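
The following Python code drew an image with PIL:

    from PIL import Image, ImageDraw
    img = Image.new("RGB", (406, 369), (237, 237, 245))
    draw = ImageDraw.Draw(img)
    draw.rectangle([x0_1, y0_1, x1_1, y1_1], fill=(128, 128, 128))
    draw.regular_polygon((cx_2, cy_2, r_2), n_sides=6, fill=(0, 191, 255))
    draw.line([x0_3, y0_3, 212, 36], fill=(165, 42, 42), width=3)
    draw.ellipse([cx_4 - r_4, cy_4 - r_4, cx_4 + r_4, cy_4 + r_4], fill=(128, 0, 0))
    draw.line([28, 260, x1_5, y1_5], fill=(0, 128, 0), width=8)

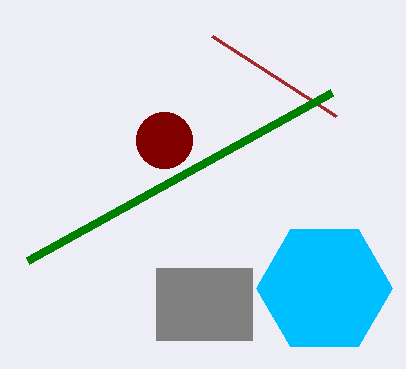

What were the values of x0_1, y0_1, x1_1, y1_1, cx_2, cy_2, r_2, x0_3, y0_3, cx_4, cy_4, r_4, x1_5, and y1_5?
x0_1 = 156
y0_1 = 268
x1_1 = 252
y1_1 = 340
cx_2 = 324
cy_2 = 288
r_2 = 68
x0_3 = 336
y0_3 = 116
cx_4 = 164
cy_4 = 140
r_4 = 28
x1_5 = 332
y1_5 = 92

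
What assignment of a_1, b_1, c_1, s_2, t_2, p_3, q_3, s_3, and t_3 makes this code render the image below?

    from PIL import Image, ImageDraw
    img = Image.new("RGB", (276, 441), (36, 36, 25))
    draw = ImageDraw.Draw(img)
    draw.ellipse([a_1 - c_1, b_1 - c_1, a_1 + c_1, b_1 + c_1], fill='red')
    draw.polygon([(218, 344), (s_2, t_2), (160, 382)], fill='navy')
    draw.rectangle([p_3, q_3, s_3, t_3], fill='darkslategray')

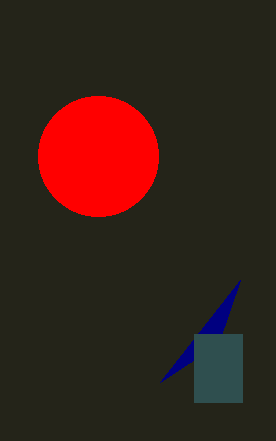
a_1 = 98, b_1 = 156, c_1 = 60, s_2 = 240, t_2 = 280, p_3 = 194, q_3 = 334, s_3 = 242, t_3 = 402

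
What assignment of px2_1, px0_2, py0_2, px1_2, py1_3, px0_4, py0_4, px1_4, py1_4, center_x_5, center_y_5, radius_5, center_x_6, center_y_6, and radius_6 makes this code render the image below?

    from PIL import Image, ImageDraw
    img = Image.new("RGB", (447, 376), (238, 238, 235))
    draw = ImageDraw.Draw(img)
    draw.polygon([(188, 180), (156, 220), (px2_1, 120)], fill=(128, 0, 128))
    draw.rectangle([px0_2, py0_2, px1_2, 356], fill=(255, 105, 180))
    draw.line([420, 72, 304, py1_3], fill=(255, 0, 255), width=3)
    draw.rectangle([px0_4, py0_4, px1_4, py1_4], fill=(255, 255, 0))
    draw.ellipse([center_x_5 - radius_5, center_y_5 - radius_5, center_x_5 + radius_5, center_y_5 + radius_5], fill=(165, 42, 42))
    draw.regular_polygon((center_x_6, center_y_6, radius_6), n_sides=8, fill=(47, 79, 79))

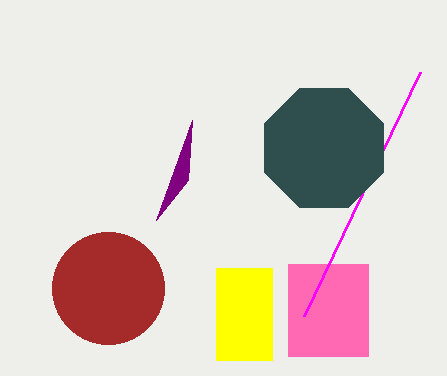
px2_1 = 192; px0_2 = 288; py0_2 = 264; px1_2 = 368; py1_3 = 316; px0_4 = 216; py0_4 = 268; px1_4 = 272; py1_4 = 360; center_x_5 = 108; center_y_5 = 288; radius_5 = 56; center_x_6 = 324; center_y_6 = 148; radius_6 = 64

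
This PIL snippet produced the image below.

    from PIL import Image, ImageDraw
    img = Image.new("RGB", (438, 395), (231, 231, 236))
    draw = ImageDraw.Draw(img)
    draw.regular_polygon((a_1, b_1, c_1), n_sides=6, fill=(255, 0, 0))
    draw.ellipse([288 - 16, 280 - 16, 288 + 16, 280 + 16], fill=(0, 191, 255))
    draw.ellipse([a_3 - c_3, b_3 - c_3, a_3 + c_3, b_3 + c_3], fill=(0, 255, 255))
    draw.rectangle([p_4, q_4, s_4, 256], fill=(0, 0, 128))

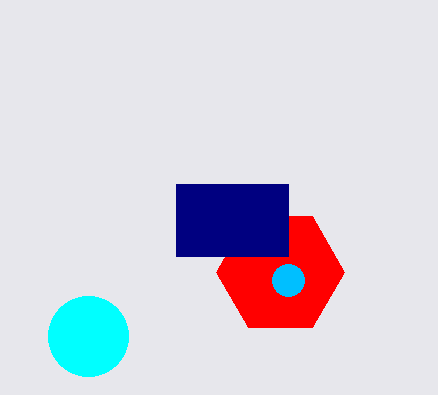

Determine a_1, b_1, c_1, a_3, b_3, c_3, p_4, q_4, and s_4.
a_1 = 280, b_1 = 272, c_1 = 64, a_3 = 88, b_3 = 336, c_3 = 40, p_4 = 176, q_4 = 184, s_4 = 288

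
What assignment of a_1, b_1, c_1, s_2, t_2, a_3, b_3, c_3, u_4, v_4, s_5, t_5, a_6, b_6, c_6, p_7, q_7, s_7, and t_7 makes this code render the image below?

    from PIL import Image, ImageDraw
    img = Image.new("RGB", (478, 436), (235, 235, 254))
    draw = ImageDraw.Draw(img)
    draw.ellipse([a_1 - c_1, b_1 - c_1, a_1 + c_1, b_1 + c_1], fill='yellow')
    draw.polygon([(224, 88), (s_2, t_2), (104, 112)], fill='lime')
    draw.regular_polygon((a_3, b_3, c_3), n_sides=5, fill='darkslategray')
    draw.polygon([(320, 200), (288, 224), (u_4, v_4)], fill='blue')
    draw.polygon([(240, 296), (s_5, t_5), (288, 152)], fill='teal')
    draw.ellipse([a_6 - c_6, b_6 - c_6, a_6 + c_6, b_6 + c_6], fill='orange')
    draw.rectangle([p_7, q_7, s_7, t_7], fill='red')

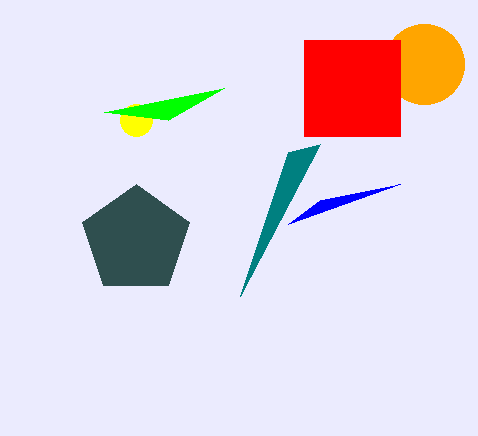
a_1 = 136
b_1 = 120
c_1 = 16
s_2 = 168
t_2 = 120
a_3 = 136
b_3 = 240
c_3 = 56
u_4 = 400
v_4 = 184
s_5 = 320
t_5 = 144
a_6 = 424
b_6 = 64
c_6 = 40
p_7 = 304
q_7 = 40
s_7 = 400
t_7 = 136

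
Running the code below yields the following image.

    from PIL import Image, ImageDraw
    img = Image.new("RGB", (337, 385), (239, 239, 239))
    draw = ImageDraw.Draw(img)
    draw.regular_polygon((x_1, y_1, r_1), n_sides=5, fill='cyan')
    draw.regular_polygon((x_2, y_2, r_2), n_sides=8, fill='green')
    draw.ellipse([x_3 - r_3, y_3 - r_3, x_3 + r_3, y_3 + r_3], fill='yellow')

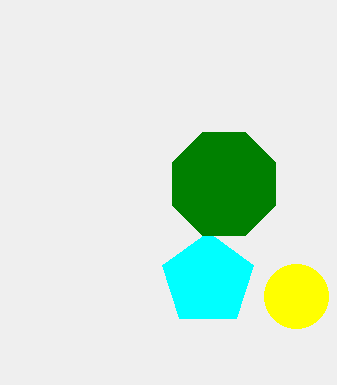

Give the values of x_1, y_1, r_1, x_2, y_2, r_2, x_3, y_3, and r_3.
x_1 = 208; y_1 = 280; r_1 = 48; x_2 = 224; y_2 = 184; r_2 = 56; x_3 = 296; y_3 = 296; r_3 = 32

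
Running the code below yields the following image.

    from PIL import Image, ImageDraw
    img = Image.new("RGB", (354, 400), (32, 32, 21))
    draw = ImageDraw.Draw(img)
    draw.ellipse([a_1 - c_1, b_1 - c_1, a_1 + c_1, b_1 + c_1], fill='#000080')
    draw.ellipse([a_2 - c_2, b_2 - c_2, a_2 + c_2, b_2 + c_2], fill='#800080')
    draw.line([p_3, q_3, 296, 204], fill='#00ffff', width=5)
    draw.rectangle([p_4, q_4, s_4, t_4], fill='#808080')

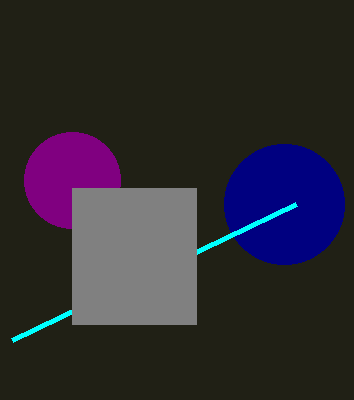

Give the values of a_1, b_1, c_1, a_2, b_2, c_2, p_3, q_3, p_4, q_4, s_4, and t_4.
a_1 = 284; b_1 = 204; c_1 = 60; a_2 = 72; b_2 = 180; c_2 = 48; p_3 = 12; q_3 = 340; p_4 = 72; q_4 = 188; s_4 = 196; t_4 = 324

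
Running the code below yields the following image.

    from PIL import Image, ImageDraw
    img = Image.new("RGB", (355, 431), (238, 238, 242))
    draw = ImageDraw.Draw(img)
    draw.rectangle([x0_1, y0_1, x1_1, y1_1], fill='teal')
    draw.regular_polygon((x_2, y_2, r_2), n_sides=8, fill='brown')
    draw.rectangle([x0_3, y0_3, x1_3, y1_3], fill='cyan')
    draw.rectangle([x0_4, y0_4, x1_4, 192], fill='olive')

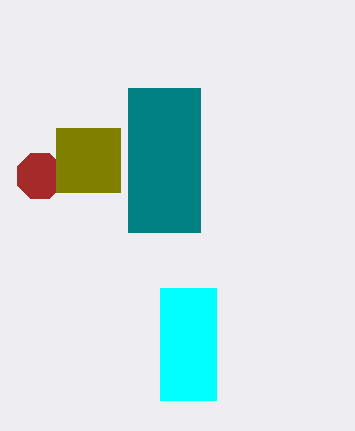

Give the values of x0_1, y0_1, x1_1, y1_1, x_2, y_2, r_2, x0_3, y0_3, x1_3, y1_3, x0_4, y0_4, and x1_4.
x0_1 = 128
y0_1 = 88
x1_1 = 200
y1_1 = 232
x_2 = 40
y_2 = 176
r_2 = 24
x0_3 = 160
y0_3 = 288
x1_3 = 216
y1_3 = 400
x0_4 = 56
y0_4 = 128
x1_4 = 120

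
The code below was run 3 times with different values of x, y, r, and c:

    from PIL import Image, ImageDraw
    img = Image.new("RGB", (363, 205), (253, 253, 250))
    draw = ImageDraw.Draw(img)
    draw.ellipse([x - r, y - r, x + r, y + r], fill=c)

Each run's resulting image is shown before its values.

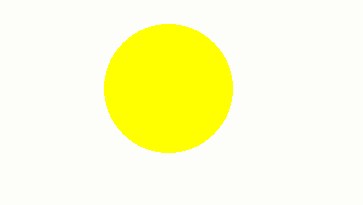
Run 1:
x = 168, y = 88, r = 64, c = 'yellow'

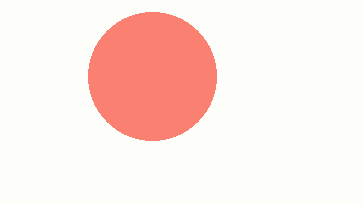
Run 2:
x = 152, y = 76, r = 64, c = 'salmon'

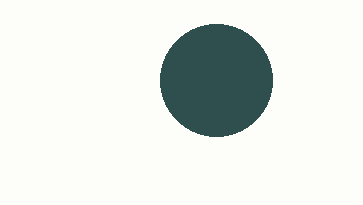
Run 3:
x = 216
y = 80
r = 56
c = 'darkslategray'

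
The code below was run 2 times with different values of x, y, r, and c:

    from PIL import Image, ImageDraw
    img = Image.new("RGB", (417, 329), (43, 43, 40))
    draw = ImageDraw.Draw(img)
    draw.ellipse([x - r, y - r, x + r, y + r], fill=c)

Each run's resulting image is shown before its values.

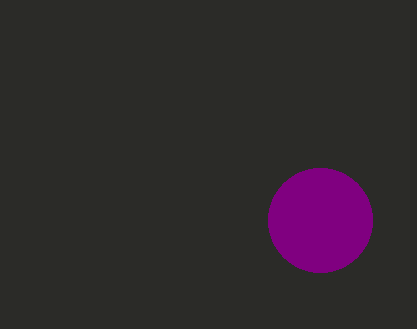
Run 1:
x = 320
y = 220
r = 52
c = 'purple'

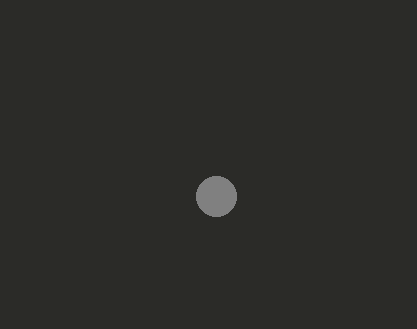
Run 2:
x = 216, y = 196, r = 20, c = 'gray'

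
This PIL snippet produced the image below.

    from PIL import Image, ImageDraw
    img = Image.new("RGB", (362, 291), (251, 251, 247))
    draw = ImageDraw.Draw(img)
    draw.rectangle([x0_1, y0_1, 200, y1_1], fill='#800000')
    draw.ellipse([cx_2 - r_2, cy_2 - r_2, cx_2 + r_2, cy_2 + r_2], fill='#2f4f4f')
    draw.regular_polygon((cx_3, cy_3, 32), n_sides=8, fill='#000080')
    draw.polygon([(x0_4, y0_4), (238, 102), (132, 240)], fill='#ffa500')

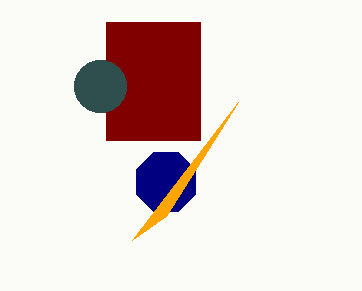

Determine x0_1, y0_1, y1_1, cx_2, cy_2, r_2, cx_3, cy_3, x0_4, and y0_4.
x0_1 = 106
y0_1 = 22
y1_1 = 140
cx_2 = 100
cy_2 = 86
r_2 = 26
cx_3 = 166
cy_3 = 182
x0_4 = 166
y0_4 = 216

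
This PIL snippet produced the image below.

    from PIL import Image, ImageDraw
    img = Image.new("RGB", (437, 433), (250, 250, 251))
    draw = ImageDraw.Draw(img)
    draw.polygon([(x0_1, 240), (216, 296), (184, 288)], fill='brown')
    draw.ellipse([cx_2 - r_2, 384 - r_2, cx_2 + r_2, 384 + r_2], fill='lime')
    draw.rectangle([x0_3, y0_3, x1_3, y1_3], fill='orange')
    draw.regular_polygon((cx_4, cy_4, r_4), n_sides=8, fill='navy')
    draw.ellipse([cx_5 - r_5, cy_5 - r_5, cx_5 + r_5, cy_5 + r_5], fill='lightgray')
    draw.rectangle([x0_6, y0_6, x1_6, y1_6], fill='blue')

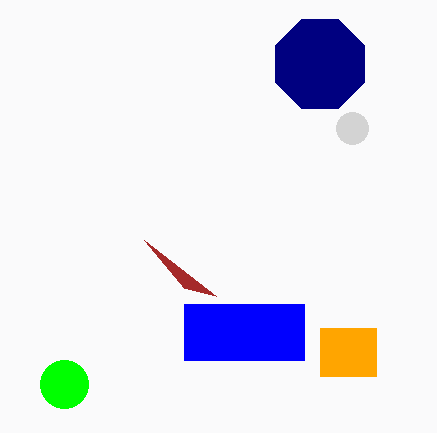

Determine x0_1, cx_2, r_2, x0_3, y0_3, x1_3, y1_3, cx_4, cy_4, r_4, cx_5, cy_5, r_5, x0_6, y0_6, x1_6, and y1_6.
x0_1 = 144; cx_2 = 64; r_2 = 24; x0_3 = 320; y0_3 = 328; x1_3 = 376; y1_3 = 376; cx_4 = 320; cy_4 = 64; r_4 = 48; cx_5 = 352; cy_5 = 128; r_5 = 16; x0_6 = 184; y0_6 = 304; x1_6 = 304; y1_6 = 360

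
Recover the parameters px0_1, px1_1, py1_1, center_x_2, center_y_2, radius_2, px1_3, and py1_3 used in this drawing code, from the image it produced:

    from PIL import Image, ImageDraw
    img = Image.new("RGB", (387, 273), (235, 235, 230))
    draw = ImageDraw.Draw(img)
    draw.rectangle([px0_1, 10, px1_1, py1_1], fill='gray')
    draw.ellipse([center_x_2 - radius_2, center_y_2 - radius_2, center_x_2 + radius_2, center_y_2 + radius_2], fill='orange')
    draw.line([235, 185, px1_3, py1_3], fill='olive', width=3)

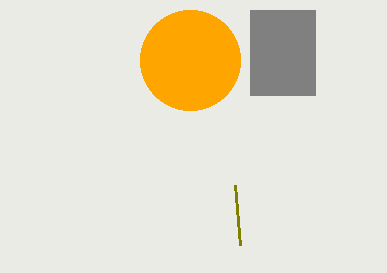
px0_1 = 250; px1_1 = 315; py1_1 = 95; center_x_2 = 190; center_y_2 = 60; radius_2 = 50; px1_3 = 240; py1_3 = 245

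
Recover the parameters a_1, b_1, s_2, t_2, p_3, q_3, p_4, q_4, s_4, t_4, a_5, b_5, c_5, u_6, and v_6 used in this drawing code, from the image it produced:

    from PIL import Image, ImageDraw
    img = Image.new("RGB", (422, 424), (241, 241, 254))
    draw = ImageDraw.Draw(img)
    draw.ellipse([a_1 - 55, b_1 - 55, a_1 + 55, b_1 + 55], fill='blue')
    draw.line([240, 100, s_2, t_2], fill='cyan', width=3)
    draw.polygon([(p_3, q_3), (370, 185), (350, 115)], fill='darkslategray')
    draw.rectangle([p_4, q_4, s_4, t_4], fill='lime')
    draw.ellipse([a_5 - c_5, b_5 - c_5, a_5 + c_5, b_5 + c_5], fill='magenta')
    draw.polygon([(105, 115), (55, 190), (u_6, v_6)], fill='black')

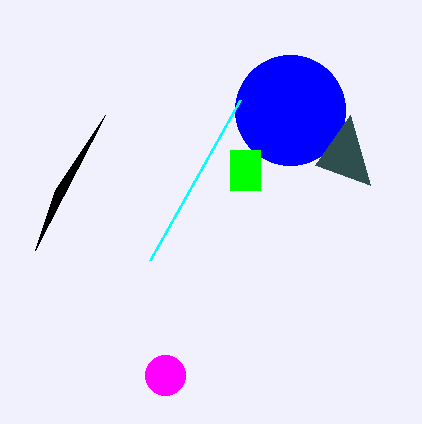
a_1 = 290, b_1 = 110, s_2 = 150, t_2 = 260, p_3 = 315, q_3 = 165, p_4 = 230, q_4 = 150, s_4 = 260, t_4 = 190, a_5 = 165, b_5 = 375, c_5 = 20, u_6 = 35, v_6 = 250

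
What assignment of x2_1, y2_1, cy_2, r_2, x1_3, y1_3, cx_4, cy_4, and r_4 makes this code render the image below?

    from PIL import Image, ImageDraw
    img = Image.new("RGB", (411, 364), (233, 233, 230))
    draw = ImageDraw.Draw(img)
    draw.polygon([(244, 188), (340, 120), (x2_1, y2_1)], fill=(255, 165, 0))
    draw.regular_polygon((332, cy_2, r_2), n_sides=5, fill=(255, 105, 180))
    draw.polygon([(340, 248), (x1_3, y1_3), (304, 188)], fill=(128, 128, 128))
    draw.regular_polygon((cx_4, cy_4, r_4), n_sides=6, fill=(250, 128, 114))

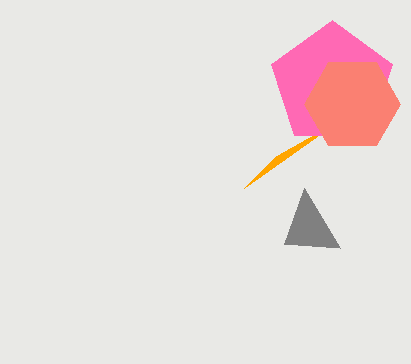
x2_1 = 276
y2_1 = 156
cy_2 = 84
r_2 = 64
x1_3 = 284
y1_3 = 244
cx_4 = 352
cy_4 = 104
r_4 = 48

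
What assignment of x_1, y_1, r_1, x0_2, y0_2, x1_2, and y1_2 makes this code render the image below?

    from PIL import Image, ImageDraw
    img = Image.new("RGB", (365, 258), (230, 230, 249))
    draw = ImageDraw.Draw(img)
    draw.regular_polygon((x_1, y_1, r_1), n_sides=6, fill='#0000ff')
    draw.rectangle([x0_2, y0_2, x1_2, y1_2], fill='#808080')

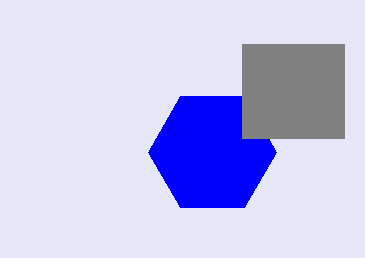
x_1 = 212, y_1 = 152, r_1 = 64, x0_2 = 242, y0_2 = 44, x1_2 = 344, y1_2 = 138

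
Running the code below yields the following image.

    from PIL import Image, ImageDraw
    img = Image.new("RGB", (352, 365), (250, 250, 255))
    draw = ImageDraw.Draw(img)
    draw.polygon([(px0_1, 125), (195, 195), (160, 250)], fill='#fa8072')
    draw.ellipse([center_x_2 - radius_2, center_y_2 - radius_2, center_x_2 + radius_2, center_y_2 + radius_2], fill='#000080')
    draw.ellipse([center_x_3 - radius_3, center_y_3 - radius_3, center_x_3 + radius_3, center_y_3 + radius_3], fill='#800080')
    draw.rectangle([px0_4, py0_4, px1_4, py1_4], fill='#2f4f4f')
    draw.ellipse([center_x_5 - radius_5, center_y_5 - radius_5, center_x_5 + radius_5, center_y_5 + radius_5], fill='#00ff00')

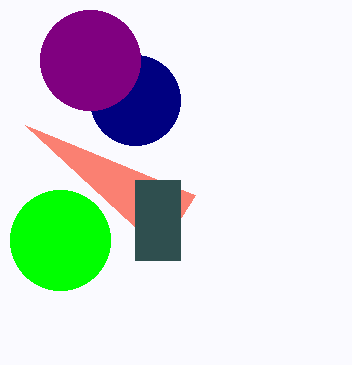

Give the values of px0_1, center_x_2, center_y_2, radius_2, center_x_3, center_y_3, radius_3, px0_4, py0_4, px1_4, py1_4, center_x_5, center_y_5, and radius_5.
px0_1 = 25, center_x_2 = 135, center_y_2 = 100, radius_2 = 45, center_x_3 = 90, center_y_3 = 60, radius_3 = 50, px0_4 = 135, py0_4 = 180, px1_4 = 180, py1_4 = 260, center_x_5 = 60, center_y_5 = 240, radius_5 = 50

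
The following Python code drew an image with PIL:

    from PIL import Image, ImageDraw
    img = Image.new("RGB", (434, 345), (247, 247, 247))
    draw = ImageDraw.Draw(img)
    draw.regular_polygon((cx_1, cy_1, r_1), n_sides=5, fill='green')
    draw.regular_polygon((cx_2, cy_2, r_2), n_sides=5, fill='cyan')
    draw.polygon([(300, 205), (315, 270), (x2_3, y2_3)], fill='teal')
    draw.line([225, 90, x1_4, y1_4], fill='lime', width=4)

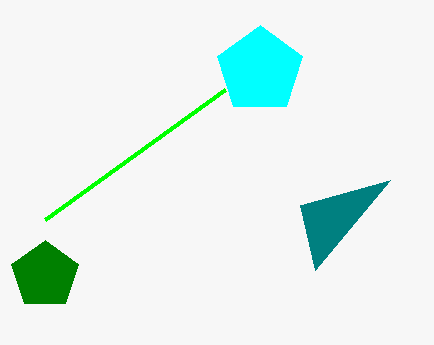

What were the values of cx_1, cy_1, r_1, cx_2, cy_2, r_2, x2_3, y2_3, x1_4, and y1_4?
cx_1 = 45; cy_1 = 275; r_1 = 35; cx_2 = 260; cy_2 = 70; r_2 = 45; x2_3 = 390; y2_3 = 180; x1_4 = 45; y1_4 = 220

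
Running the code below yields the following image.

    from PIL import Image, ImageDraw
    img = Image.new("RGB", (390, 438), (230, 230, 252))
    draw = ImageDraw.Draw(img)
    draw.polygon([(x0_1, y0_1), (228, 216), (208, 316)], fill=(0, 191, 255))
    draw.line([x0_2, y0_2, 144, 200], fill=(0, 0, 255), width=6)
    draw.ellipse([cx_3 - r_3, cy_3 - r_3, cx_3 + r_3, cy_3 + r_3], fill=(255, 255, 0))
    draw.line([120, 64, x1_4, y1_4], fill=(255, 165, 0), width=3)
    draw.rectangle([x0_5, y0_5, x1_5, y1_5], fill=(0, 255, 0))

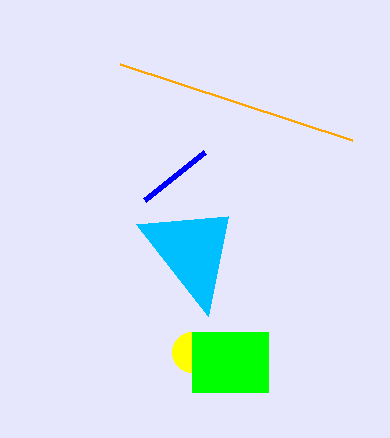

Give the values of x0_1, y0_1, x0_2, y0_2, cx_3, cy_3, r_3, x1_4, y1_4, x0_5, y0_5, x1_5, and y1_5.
x0_1 = 136, y0_1 = 224, x0_2 = 204, y0_2 = 152, cx_3 = 192, cy_3 = 352, r_3 = 20, x1_4 = 352, y1_4 = 140, x0_5 = 192, y0_5 = 332, x1_5 = 268, y1_5 = 392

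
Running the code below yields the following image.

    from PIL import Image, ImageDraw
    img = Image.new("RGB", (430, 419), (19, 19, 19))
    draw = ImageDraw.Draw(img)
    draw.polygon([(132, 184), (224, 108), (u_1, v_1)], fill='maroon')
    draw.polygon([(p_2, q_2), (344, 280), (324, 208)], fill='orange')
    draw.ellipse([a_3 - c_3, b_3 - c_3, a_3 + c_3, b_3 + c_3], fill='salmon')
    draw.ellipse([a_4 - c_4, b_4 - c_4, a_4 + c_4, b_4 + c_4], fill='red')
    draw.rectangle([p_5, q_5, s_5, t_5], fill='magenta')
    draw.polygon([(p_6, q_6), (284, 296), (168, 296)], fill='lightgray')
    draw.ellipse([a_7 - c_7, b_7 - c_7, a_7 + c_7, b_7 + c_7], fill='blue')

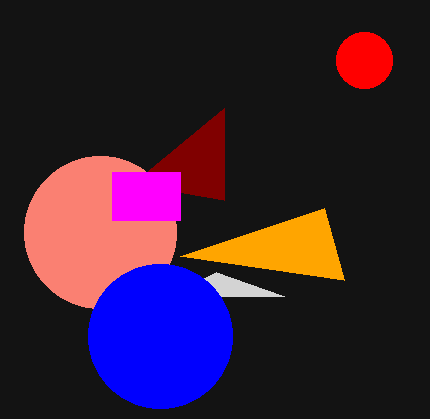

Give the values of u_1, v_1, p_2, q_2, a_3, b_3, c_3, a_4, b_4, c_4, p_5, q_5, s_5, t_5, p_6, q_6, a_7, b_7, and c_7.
u_1 = 224; v_1 = 200; p_2 = 180; q_2 = 256; a_3 = 100; b_3 = 232; c_3 = 76; a_4 = 364; b_4 = 60; c_4 = 28; p_5 = 112; q_5 = 172; s_5 = 180; t_5 = 220; p_6 = 216; q_6 = 272; a_7 = 160; b_7 = 336; c_7 = 72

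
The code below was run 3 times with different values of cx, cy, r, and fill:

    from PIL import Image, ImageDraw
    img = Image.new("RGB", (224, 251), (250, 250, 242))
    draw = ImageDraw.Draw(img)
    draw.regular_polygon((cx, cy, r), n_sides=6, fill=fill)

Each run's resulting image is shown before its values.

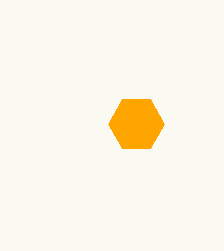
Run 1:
cx = 136
cy = 124
r = 28
fill = 'orange'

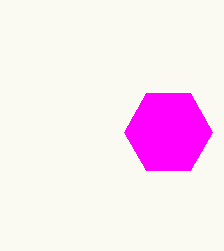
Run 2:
cx = 168; cy = 132; r = 44; fill = 'magenta'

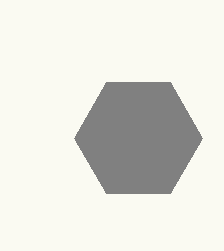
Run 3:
cx = 138; cy = 138; r = 64; fill = 'gray'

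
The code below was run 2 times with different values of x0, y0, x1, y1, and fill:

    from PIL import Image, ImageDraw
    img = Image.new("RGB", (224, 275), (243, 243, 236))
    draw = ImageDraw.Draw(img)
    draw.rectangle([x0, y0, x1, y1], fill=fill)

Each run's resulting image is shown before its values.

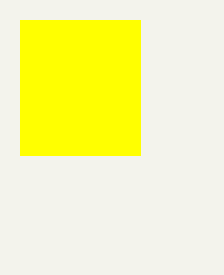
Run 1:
x0 = 20, y0 = 20, x1 = 140, y1 = 155, fill = 'yellow'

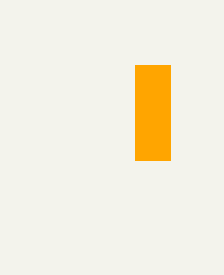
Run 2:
x0 = 135; y0 = 65; x1 = 170; y1 = 160; fill = 'orange'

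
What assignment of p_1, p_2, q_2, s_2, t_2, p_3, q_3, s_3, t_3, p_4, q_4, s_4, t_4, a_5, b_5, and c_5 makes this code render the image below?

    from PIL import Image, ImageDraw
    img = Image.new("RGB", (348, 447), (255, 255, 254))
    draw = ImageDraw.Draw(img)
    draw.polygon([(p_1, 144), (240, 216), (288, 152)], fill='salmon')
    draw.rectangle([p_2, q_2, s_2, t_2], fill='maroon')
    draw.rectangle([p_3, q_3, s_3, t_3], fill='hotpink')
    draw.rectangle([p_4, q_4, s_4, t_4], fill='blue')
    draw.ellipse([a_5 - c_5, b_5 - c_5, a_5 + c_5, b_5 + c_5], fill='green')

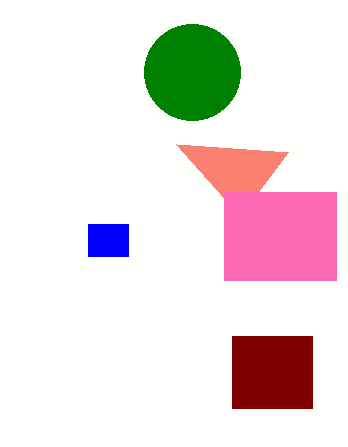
p_1 = 176
p_2 = 232
q_2 = 336
s_2 = 312
t_2 = 408
p_3 = 224
q_3 = 192
s_3 = 336
t_3 = 280
p_4 = 88
q_4 = 224
s_4 = 128
t_4 = 256
a_5 = 192
b_5 = 72
c_5 = 48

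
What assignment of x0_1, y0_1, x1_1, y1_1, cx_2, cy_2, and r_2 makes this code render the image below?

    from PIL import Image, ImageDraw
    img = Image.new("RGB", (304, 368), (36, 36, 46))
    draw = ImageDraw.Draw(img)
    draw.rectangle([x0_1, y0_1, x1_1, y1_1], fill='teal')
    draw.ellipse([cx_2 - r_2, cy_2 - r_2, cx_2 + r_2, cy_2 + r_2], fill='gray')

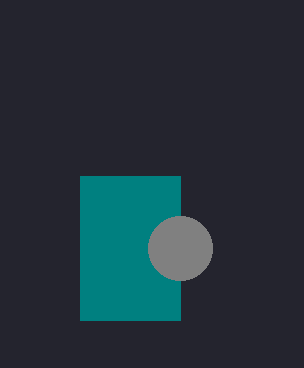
x0_1 = 80
y0_1 = 176
x1_1 = 180
y1_1 = 320
cx_2 = 180
cy_2 = 248
r_2 = 32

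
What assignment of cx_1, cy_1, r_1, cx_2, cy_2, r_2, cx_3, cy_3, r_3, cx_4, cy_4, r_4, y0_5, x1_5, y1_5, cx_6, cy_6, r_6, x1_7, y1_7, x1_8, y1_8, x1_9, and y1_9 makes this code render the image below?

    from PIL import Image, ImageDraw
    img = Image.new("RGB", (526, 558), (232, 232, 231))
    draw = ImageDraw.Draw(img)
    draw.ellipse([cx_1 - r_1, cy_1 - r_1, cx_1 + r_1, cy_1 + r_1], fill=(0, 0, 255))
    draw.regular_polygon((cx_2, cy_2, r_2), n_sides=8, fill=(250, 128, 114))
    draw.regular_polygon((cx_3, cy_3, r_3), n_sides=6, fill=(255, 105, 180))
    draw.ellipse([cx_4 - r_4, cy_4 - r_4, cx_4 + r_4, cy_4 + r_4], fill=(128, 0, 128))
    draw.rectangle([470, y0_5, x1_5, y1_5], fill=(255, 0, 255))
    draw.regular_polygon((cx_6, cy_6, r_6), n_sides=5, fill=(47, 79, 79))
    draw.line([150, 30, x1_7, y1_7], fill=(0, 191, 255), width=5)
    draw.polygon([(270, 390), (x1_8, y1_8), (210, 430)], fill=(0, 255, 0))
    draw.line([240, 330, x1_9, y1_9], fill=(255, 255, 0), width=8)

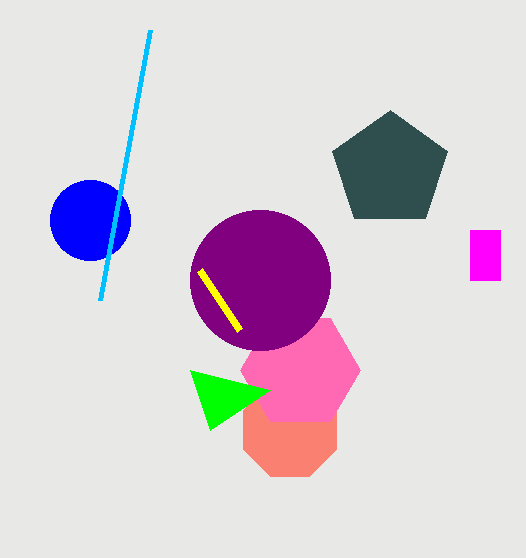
cx_1 = 90, cy_1 = 220, r_1 = 40, cx_2 = 290, cy_2 = 430, r_2 = 50, cx_3 = 300, cy_3 = 370, r_3 = 60, cx_4 = 260, cy_4 = 280, r_4 = 70, y0_5 = 230, x1_5 = 500, y1_5 = 280, cx_6 = 390, cy_6 = 170, r_6 = 60, x1_7 = 100, y1_7 = 300, x1_8 = 190, y1_8 = 370, x1_9 = 200, y1_9 = 270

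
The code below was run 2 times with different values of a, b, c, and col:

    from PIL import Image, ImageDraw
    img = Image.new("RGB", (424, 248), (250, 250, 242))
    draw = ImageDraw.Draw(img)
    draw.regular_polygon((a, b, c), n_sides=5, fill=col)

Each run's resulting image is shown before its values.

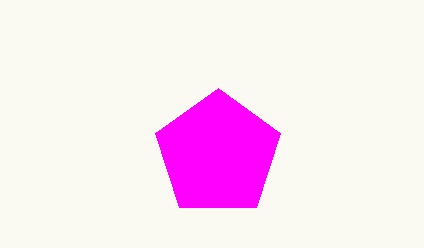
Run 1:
a = 218, b = 154, c = 66, col = 'magenta'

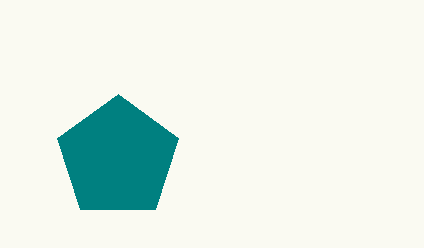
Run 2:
a = 118; b = 158; c = 64; col = 'teal'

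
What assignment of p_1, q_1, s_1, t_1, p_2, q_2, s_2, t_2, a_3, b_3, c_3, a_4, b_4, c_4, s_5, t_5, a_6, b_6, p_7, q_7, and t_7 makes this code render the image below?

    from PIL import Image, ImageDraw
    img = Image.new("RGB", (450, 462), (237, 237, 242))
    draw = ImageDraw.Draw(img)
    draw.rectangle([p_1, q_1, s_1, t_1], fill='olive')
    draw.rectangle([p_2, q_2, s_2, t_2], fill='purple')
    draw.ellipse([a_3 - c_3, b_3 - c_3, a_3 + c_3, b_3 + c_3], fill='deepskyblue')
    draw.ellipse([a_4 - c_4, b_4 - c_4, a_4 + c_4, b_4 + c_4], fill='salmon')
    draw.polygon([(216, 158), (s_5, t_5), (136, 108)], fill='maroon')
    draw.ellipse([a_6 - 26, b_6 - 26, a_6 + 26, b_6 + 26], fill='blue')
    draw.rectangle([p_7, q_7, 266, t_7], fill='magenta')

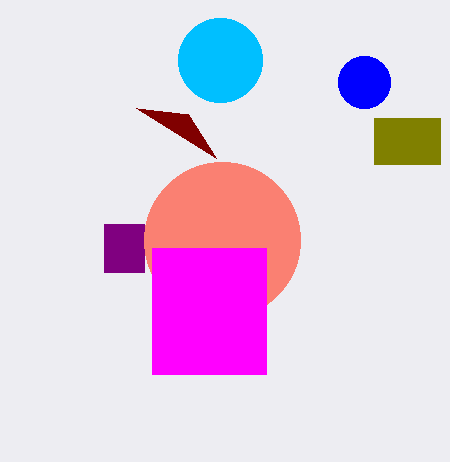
p_1 = 374; q_1 = 118; s_1 = 440; t_1 = 164; p_2 = 104; q_2 = 224; s_2 = 144; t_2 = 272; a_3 = 220; b_3 = 60; c_3 = 42; a_4 = 222; b_4 = 240; c_4 = 78; s_5 = 188; t_5 = 114; a_6 = 364; b_6 = 82; p_7 = 152; q_7 = 248; t_7 = 374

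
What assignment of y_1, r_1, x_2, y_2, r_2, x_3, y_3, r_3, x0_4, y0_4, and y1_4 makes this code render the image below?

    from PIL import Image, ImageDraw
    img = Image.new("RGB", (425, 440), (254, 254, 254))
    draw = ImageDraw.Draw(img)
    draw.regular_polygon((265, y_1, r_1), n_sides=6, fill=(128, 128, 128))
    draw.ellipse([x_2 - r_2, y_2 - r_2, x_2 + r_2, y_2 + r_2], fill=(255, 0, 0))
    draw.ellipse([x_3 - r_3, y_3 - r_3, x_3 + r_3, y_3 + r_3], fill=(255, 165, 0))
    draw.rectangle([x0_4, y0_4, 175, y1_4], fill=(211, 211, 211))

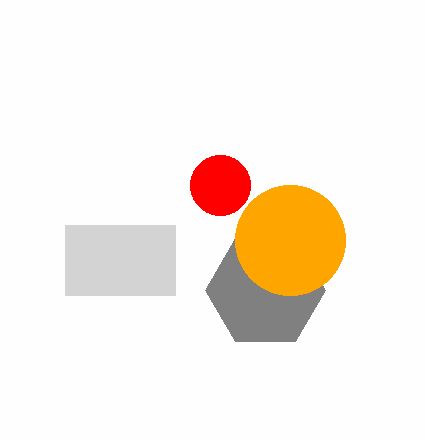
y_1 = 290
r_1 = 60
x_2 = 220
y_2 = 185
r_2 = 30
x_3 = 290
y_3 = 240
r_3 = 55
x0_4 = 65
y0_4 = 225
y1_4 = 295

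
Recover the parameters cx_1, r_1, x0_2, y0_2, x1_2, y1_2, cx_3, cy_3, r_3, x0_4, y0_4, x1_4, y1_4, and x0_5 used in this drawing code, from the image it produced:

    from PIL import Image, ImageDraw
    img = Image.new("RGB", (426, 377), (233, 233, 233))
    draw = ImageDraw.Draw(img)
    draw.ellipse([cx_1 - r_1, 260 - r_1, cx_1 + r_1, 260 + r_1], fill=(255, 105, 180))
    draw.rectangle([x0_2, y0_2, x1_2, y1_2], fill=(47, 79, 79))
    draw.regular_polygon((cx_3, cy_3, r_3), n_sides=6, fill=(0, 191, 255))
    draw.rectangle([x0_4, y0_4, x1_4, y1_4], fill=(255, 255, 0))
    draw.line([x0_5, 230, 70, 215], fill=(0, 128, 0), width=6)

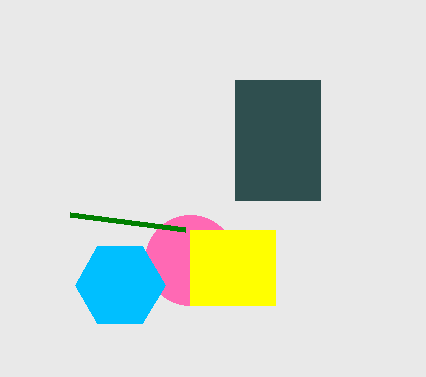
cx_1 = 190; r_1 = 45; x0_2 = 235; y0_2 = 80; x1_2 = 320; y1_2 = 200; cx_3 = 120; cy_3 = 285; r_3 = 45; x0_4 = 190; y0_4 = 230; x1_4 = 275; y1_4 = 305; x0_5 = 185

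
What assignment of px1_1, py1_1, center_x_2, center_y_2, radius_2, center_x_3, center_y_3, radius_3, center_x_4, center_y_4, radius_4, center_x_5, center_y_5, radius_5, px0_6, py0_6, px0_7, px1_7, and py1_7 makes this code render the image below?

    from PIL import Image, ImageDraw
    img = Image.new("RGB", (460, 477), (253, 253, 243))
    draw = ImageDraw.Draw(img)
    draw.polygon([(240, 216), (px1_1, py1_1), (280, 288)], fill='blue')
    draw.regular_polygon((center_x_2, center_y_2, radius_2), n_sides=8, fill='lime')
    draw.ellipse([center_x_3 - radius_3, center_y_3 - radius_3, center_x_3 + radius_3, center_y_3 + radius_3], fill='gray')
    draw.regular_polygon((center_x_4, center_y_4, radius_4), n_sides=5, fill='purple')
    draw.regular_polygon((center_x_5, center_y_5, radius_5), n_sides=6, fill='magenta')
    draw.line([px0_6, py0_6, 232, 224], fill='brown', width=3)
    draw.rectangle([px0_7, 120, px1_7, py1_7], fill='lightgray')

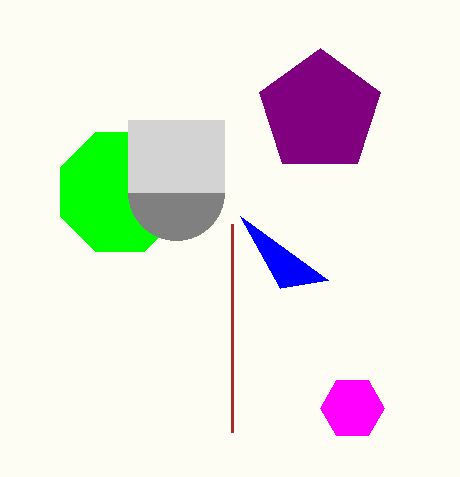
px1_1 = 328; py1_1 = 280; center_x_2 = 120; center_y_2 = 192; radius_2 = 64; center_x_3 = 176; center_y_3 = 192; radius_3 = 48; center_x_4 = 320; center_y_4 = 112; radius_4 = 64; center_x_5 = 352; center_y_5 = 408; radius_5 = 32; px0_6 = 232; py0_6 = 432; px0_7 = 128; px1_7 = 224; py1_7 = 192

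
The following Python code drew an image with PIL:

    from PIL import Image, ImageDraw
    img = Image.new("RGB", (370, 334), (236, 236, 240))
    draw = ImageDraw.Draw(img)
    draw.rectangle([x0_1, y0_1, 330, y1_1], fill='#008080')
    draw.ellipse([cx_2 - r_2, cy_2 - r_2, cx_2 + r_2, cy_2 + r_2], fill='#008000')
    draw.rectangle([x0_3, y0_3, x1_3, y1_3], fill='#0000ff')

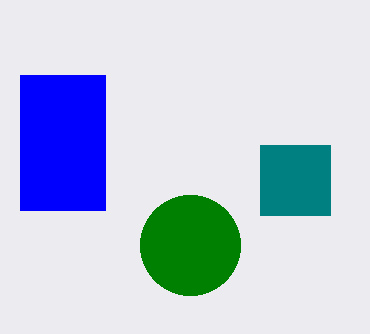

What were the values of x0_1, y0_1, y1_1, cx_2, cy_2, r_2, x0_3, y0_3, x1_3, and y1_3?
x0_1 = 260
y0_1 = 145
y1_1 = 215
cx_2 = 190
cy_2 = 245
r_2 = 50
x0_3 = 20
y0_3 = 75
x1_3 = 105
y1_3 = 210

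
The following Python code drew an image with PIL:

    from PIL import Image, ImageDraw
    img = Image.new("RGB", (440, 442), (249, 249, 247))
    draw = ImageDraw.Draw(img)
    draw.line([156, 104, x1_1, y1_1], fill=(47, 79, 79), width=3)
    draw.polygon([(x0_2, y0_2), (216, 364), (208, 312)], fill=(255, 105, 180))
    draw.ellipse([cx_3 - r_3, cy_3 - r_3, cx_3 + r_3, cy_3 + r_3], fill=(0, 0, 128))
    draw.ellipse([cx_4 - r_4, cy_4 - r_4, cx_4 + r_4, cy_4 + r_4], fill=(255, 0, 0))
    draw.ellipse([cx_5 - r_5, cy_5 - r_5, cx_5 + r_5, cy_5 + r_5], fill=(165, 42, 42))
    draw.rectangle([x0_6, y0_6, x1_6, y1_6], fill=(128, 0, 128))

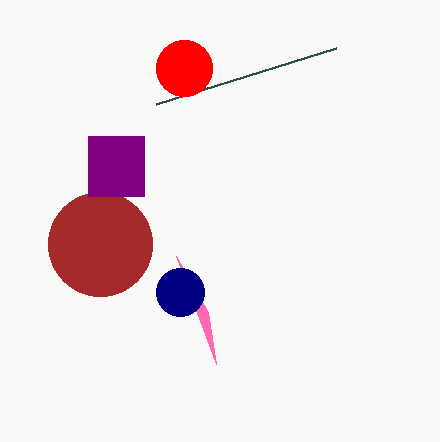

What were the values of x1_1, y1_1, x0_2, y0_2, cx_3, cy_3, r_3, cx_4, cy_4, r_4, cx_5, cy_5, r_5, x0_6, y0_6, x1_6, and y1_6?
x1_1 = 336
y1_1 = 48
x0_2 = 176
y0_2 = 256
cx_3 = 180
cy_3 = 292
r_3 = 24
cx_4 = 184
cy_4 = 68
r_4 = 28
cx_5 = 100
cy_5 = 244
r_5 = 52
x0_6 = 88
y0_6 = 136
x1_6 = 144
y1_6 = 196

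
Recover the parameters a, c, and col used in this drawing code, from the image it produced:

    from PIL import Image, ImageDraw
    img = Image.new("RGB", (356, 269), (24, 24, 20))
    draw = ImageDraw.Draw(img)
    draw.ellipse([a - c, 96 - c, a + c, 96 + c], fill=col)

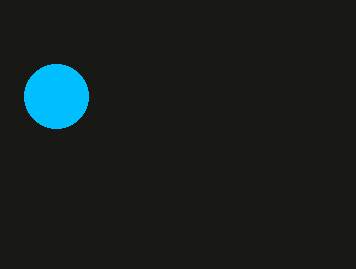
a = 56, c = 32, col = 'deepskyblue'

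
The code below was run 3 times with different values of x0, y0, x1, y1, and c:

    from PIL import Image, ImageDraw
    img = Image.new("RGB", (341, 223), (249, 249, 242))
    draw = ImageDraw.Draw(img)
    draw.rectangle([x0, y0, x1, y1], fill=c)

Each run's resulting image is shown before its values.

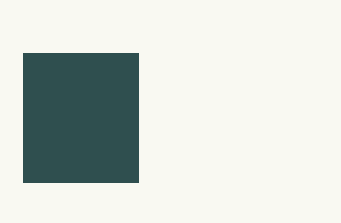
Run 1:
x0 = 23
y0 = 53
x1 = 138
y1 = 182
c = 'darkslategray'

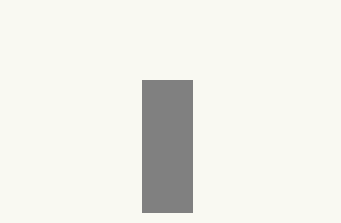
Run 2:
x0 = 142; y0 = 80; x1 = 192; y1 = 212; c = 'gray'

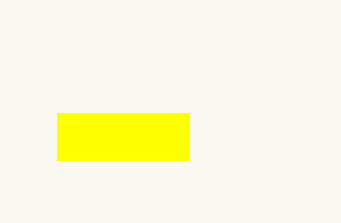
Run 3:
x0 = 57; y0 = 113; x1 = 189; y1 = 160; c = 'yellow'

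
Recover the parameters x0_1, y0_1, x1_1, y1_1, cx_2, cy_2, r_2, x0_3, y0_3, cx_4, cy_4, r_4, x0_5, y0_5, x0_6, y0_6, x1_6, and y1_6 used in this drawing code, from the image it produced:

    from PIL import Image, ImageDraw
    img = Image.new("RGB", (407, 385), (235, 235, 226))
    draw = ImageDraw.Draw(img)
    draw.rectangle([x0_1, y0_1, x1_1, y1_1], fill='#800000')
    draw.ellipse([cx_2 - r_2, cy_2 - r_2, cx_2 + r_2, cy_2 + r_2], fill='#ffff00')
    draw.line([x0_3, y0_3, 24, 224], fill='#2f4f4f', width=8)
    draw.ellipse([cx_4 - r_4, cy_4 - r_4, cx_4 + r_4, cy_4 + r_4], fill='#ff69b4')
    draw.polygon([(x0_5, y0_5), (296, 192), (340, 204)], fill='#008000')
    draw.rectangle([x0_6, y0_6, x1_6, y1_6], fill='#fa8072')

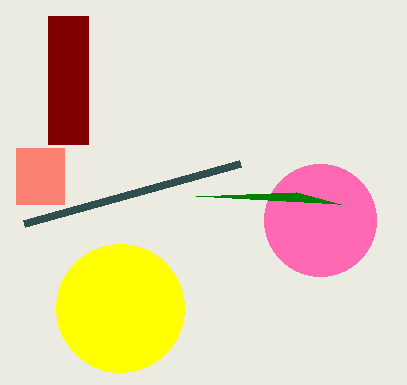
x0_1 = 48; y0_1 = 16; x1_1 = 88; y1_1 = 144; cx_2 = 120; cy_2 = 308; r_2 = 64; x0_3 = 240; y0_3 = 164; cx_4 = 320; cy_4 = 220; r_4 = 56; x0_5 = 196; y0_5 = 196; x0_6 = 16; y0_6 = 148; x1_6 = 64; y1_6 = 204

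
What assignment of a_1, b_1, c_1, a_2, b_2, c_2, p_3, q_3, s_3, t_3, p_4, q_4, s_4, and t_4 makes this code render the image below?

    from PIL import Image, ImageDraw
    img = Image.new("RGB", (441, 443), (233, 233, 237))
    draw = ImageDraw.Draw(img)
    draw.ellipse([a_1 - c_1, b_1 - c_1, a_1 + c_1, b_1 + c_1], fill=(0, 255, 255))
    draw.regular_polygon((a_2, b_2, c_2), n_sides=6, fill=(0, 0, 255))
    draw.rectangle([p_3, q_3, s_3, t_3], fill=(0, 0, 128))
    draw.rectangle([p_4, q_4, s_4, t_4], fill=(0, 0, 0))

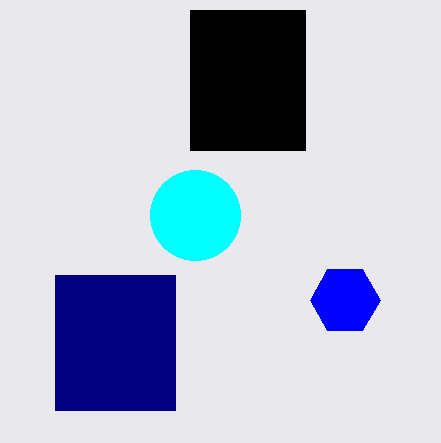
a_1 = 195
b_1 = 215
c_1 = 45
a_2 = 345
b_2 = 300
c_2 = 35
p_3 = 55
q_3 = 275
s_3 = 175
t_3 = 410
p_4 = 190
q_4 = 10
s_4 = 305
t_4 = 150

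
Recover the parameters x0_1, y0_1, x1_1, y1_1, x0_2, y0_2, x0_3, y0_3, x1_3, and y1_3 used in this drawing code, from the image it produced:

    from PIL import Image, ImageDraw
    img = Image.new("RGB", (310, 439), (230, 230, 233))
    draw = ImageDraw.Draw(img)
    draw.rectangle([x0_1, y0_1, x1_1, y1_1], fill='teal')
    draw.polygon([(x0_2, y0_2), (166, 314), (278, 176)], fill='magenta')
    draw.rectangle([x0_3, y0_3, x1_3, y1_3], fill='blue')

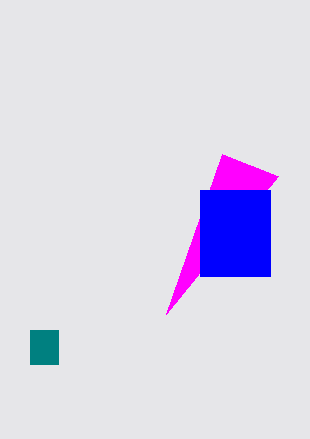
x0_1 = 30; y0_1 = 330; x1_1 = 58; y1_1 = 364; x0_2 = 222; y0_2 = 154; x0_3 = 200; y0_3 = 190; x1_3 = 270; y1_3 = 276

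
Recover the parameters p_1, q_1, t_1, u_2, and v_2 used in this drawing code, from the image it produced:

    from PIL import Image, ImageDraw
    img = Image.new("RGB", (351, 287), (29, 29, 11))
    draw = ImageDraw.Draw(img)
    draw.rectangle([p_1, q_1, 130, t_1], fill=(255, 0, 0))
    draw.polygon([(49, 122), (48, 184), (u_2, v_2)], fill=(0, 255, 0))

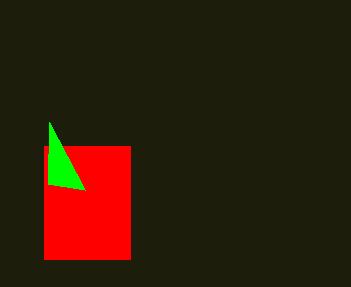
p_1 = 44
q_1 = 146
t_1 = 259
u_2 = 85
v_2 = 190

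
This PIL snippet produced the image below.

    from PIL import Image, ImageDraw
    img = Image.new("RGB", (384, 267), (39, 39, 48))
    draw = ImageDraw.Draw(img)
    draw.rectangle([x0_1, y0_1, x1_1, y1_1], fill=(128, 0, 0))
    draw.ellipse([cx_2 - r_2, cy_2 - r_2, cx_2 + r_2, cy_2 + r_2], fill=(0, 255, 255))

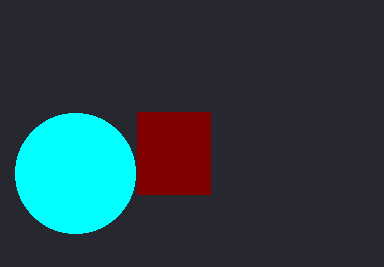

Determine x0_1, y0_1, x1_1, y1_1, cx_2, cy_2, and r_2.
x0_1 = 137, y0_1 = 112, x1_1 = 210, y1_1 = 194, cx_2 = 75, cy_2 = 173, r_2 = 60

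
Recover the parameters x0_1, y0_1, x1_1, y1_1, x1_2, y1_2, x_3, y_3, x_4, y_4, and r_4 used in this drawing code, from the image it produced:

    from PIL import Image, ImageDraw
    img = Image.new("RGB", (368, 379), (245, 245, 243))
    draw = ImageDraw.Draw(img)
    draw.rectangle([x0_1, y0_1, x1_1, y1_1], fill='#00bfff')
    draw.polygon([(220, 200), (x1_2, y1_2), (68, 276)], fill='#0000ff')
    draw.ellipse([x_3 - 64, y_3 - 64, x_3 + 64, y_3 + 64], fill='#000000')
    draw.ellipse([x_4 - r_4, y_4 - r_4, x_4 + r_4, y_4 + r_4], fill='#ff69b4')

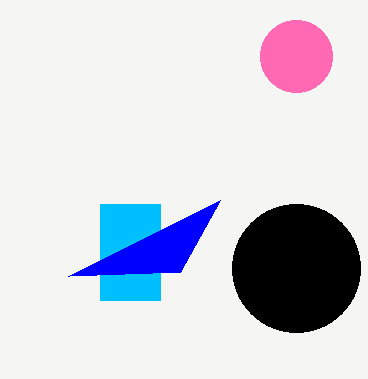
x0_1 = 100; y0_1 = 204; x1_1 = 160; y1_1 = 300; x1_2 = 180; y1_2 = 272; x_3 = 296; y_3 = 268; x_4 = 296; y_4 = 56; r_4 = 36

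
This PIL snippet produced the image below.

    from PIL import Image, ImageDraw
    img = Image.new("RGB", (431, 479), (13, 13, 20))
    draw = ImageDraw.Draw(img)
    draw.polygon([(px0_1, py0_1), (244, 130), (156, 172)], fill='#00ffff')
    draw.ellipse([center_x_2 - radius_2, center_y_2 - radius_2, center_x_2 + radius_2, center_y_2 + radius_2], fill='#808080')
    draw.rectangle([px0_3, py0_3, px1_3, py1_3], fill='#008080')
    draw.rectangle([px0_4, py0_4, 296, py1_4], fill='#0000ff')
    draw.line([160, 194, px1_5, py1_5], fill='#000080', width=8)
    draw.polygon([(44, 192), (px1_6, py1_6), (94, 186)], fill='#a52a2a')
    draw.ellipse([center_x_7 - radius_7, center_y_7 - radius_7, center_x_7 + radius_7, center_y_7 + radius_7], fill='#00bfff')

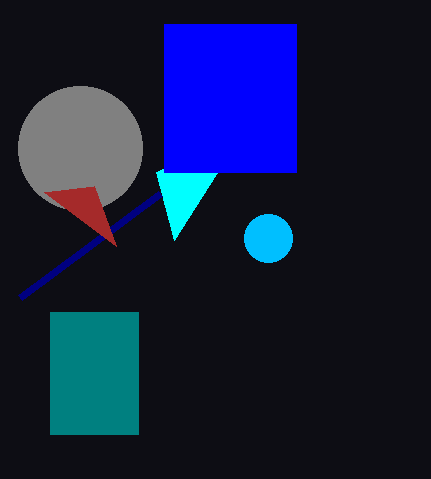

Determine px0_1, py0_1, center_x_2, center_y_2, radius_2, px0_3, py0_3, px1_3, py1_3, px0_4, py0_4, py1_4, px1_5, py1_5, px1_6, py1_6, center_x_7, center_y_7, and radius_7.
px0_1 = 174
py0_1 = 240
center_x_2 = 80
center_y_2 = 148
radius_2 = 62
px0_3 = 50
py0_3 = 312
px1_3 = 138
py1_3 = 434
px0_4 = 164
py0_4 = 24
py1_4 = 172
px1_5 = 20
py1_5 = 298
px1_6 = 116
py1_6 = 246
center_x_7 = 268
center_y_7 = 238
radius_7 = 24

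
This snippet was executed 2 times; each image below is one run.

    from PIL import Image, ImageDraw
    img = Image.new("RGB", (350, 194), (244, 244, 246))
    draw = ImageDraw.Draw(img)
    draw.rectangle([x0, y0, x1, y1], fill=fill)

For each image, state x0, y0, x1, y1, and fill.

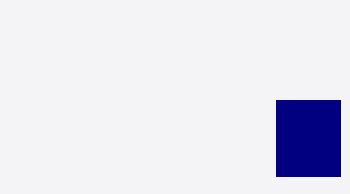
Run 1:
x0 = 276, y0 = 100, x1 = 340, y1 = 176, fill = 'navy'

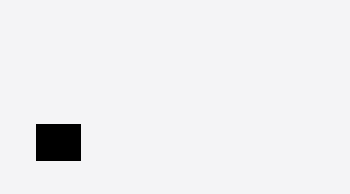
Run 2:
x0 = 36, y0 = 124, x1 = 80, y1 = 160, fill = 'black'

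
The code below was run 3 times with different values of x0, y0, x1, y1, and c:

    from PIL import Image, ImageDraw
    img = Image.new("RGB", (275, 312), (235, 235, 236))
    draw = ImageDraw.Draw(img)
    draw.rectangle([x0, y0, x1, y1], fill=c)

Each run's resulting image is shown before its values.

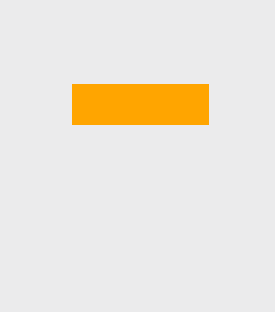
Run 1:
x0 = 72; y0 = 84; x1 = 208; y1 = 124; c = 'orange'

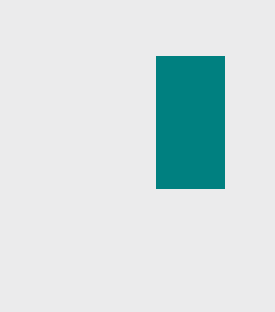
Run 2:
x0 = 156, y0 = 56, x1 = 224, y1 = 188, c = 'teal'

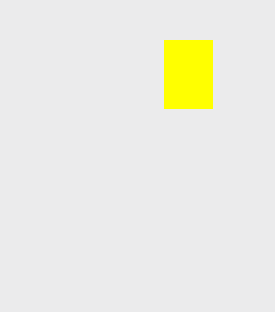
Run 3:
x0 = 164, y0 = 40, x1 = 212, y1 = 108, c = 'yellow'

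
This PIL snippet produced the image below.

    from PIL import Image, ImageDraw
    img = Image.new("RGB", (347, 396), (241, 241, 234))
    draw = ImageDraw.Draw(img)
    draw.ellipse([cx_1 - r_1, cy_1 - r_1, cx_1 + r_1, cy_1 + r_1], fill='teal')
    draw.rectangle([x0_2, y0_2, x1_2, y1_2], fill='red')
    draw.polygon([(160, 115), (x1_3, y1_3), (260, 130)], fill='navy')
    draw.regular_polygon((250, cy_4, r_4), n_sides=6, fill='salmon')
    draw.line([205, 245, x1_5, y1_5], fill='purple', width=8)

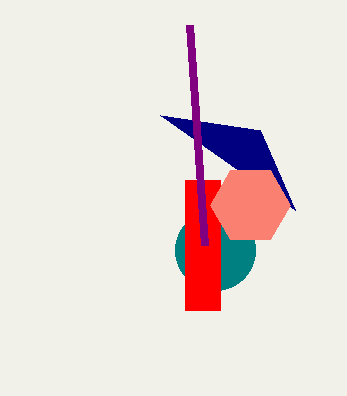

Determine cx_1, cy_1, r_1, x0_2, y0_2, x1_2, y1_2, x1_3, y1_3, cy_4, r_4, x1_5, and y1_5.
cx_1 = 215, cy_1 = 250, r_1 = 40, x0_2 = 185, y0_2 = 180, x1_2 = 220, y1_2 = 310, x1_3 = 295, y1_3 = 210, cy_4 = 205, r_4 = 40, x1_5 = 190, y1_5 = 25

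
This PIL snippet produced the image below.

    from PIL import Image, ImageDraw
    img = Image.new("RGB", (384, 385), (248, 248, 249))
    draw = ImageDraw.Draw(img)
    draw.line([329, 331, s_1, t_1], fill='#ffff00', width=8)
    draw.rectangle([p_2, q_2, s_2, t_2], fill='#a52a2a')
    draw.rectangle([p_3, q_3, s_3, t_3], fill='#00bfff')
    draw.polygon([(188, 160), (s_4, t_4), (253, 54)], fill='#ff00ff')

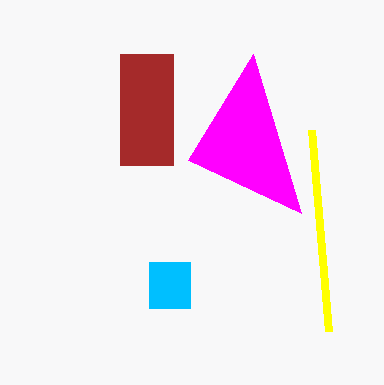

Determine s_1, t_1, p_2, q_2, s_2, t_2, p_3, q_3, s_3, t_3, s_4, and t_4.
s_1 = 312
t_1 = 130
p_2 = 120
q_2 = 54
s_2 = 173
t_2 = 165
p_3 = 149
q_3 = 262
s_3 = 190
t_3 = 308
s_4 = 301
t_4 = 213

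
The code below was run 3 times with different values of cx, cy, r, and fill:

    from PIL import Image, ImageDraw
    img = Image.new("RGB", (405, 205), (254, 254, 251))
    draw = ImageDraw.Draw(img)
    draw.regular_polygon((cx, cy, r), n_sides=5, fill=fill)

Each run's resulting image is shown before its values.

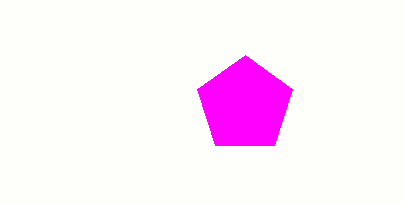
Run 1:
cx = 245, cy = 105, r = 50, fill = 'magenta'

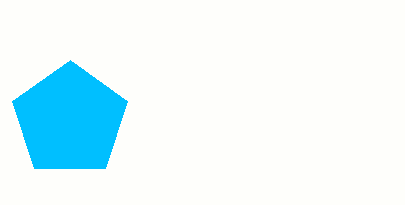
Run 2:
cx = 70
cy = 120
r = 60
fill = 'deepskyblue'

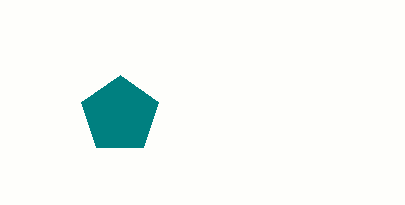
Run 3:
cx = 120, cy = 115, r = 40, fill = 'teal'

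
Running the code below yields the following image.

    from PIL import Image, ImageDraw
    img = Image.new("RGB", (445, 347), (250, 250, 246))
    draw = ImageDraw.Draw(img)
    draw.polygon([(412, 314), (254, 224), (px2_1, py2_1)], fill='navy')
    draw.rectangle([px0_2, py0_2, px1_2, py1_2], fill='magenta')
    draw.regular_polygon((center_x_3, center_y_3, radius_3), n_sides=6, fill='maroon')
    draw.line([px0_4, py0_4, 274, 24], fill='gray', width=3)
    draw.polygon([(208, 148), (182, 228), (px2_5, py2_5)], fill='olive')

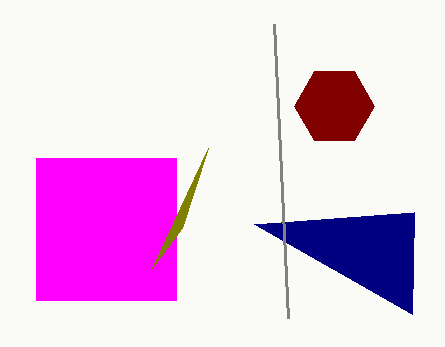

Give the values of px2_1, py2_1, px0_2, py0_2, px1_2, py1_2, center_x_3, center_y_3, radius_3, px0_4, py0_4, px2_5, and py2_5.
px2_1 = 414, py2_1 = 212, px0_2 = 36, py0_2 = 158, px1_2 = 176, py1_2 = 300, center_x_3 = 334, center_y_3 = 106, radius_3 = 40, px0_4 = 288, py0_4 = 318, px2_5 = 152, py2_5 = 268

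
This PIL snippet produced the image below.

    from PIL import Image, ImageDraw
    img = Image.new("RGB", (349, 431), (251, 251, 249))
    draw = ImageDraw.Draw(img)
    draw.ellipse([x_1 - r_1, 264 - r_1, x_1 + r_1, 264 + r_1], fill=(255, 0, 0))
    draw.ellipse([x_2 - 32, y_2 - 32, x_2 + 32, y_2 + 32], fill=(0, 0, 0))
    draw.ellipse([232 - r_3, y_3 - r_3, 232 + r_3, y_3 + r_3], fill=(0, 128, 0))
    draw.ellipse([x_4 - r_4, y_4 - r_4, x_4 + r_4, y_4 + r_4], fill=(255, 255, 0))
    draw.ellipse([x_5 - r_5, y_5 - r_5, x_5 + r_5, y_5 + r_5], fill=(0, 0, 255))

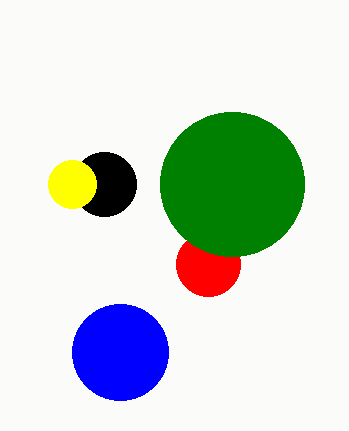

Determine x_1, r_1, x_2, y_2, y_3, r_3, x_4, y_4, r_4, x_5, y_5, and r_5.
x_1 = 208, r_1 = 32, x_2 = 104, y_2 = 184, y_3 = 184, r_3 = 72, x_4 = 72, y_4 = 184, r_4 = 24, x_5 = 120, y_5 = 352, r_5 = 48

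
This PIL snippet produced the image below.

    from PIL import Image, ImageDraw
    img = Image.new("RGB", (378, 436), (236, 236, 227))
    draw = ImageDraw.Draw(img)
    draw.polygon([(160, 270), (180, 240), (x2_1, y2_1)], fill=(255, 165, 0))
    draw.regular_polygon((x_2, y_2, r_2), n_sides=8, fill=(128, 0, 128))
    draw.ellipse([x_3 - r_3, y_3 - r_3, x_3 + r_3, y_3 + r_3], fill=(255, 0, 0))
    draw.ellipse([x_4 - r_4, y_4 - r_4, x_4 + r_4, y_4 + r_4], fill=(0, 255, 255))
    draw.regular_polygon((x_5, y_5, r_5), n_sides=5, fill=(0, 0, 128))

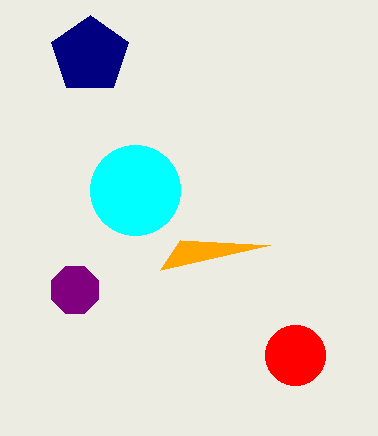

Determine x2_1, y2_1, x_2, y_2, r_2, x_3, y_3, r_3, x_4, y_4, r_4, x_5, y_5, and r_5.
x2_1 = 270; y2_1 = 245; x_2 = 75; y_2 = 290; r_2 = 25; x_3 = 295; y_3 = 355; r_3 = 30; x_4 = 135; y_4 = 190; r_4 = 45; x_5 = 90; y_5 = 55; r_5 = 40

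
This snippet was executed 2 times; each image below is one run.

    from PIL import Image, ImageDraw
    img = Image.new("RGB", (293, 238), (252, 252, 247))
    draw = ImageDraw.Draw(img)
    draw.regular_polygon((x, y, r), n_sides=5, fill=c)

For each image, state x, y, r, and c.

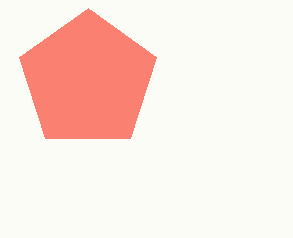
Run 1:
x = 88, y = 80, r = 72, c = 'salmon'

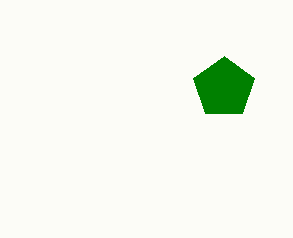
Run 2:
x = 224; y = 88; r = 32; c = 'green'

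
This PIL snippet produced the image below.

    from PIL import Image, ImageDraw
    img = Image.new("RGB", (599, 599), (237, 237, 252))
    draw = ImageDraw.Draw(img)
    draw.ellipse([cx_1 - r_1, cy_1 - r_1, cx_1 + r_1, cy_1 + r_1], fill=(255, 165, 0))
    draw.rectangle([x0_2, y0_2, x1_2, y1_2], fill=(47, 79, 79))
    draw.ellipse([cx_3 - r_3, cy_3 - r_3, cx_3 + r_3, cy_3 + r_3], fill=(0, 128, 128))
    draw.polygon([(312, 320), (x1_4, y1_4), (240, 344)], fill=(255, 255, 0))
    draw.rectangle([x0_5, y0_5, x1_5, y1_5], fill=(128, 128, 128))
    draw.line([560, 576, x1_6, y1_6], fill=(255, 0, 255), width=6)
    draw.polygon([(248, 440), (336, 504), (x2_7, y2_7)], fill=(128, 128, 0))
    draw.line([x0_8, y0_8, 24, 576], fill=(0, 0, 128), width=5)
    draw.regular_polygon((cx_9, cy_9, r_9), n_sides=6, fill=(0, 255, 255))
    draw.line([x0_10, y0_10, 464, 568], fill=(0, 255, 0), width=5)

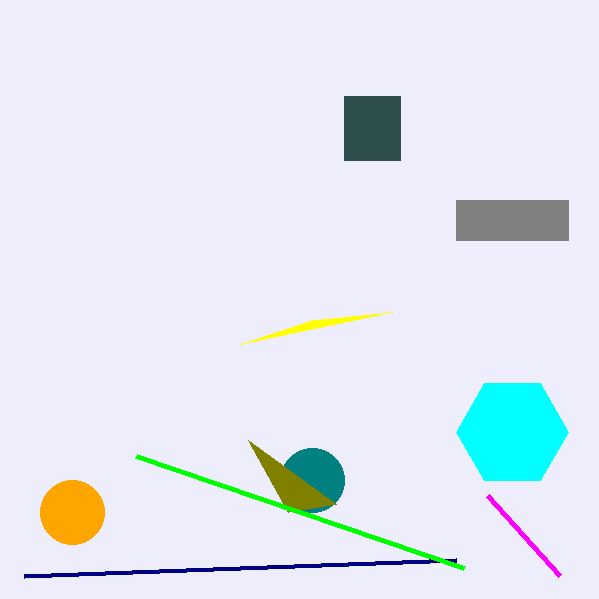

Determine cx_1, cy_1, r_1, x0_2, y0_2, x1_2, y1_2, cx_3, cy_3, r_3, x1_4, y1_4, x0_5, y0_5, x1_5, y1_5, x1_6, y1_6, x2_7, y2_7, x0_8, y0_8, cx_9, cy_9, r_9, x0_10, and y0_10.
cx_1 = 72
cy_1 = 512
r_1 = 32
x0_2 = 344
y0_2 = 96
x1_2 = 400
y1_2 = 160
cx_3 = 312
cy_3 = 480
r_3 = 32
x1_4 = 392
y1_4 = 312
x0_5 = 456
y0_5 = 200
x1_5 = 568
y1_5 = 240
x1_6 = 488
y1_6 = 496
x2_7 = 288
y2_7 = 512
x0_8 = 456
y0_8 = 560
cx_9 = 512
cy_9 = 432
r_9 = 56
x0_10 = 136
y0_10 = 456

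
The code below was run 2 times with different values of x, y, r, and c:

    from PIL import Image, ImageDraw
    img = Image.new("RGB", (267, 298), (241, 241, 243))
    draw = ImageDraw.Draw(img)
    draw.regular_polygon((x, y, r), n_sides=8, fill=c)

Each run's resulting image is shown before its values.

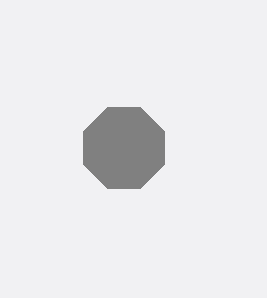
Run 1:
x = 124; y = 148; r = 44; c = 'gray'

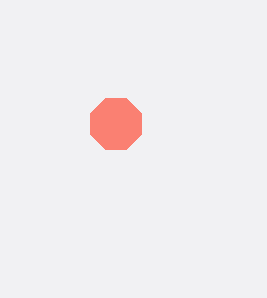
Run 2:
x = 116; y = 124; r = 28; c = 'salmon'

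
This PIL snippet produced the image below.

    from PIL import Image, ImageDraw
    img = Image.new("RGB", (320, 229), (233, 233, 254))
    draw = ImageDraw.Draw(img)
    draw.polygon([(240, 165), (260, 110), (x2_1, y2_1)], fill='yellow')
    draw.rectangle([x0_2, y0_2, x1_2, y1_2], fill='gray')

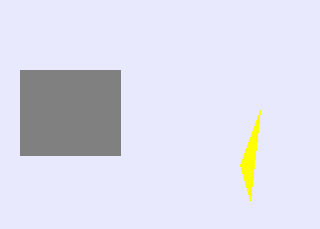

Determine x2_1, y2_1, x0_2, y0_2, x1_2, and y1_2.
x2_1 = 250
y2_1 = 200
x0_2 = 20
y0_2 = 70
x1_2 = 120
y1_2 = 155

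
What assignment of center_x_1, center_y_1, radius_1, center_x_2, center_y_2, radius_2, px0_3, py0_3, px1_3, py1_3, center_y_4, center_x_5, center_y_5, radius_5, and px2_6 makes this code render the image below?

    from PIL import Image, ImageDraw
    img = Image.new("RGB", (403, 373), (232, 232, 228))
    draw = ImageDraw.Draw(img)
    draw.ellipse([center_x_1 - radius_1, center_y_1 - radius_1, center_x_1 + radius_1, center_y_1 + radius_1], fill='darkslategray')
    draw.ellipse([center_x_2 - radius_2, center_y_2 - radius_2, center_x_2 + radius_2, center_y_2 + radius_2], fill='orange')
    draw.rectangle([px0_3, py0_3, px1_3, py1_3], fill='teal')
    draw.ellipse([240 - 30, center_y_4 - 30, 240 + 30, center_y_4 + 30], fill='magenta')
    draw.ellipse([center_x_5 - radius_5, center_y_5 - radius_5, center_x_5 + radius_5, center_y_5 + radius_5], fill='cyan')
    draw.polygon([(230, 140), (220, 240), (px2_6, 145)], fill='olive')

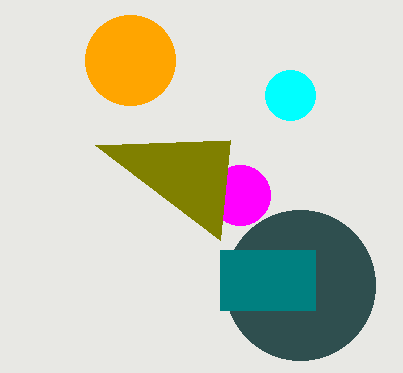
center_x_1 = 300
center_y_1 = 285
radius_1 = 75
center_x_2 = 130
center_y_2 = 60
radius_2 = 45
px0_3 = 220
py0_3 = 250
px1_3 = 315
py1_3 = 310
center_y_4 = 195
center_x_5 = 290
center_y_5 = 95
radius_5 = 25
px2_6 = 95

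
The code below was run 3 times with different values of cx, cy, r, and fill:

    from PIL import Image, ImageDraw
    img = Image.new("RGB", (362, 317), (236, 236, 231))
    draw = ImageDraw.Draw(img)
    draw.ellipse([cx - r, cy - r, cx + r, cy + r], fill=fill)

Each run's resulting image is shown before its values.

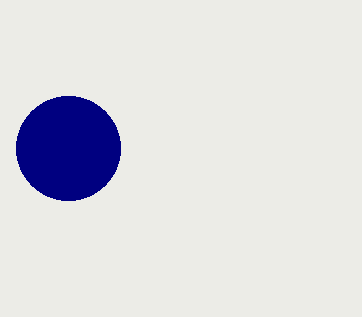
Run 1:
cx = 68
cy = 148
r = 52
fill = 'navy'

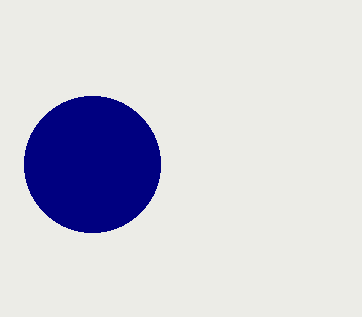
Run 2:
cx = 92, cy = 164, r = 68, fill = 'navy'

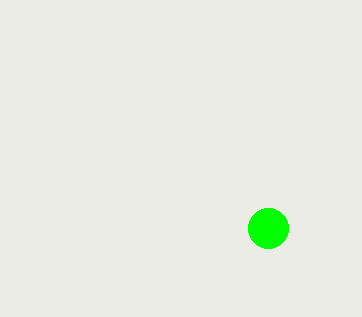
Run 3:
cx = 268; cy = 228; r = 20; fill = 'lime'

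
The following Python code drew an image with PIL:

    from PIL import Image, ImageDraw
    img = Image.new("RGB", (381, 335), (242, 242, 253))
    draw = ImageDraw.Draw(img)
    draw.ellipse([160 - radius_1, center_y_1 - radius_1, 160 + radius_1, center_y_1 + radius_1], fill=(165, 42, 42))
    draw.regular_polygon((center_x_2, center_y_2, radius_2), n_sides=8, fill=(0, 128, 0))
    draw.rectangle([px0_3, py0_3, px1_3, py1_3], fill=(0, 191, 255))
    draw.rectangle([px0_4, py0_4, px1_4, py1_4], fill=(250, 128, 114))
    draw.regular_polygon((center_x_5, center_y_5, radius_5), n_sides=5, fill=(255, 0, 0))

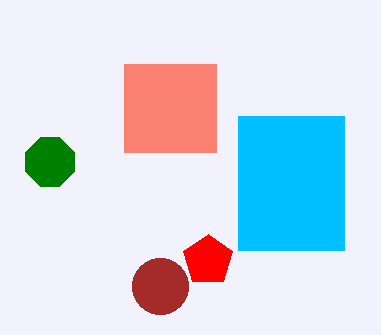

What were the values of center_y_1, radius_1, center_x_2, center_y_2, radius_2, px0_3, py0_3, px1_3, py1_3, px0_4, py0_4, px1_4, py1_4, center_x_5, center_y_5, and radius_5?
center_y_1 = 286, radius_1 = 28, center_x_2 = 50, center_y_2 = 162, radius_2 = 26, px0_3 = 238, py0_3 = 116, px1_3 = 344, py1_3 = 250, px0_4 = 124, py0_4 = 64, px1_4 = 216, py1_4 = 152, center_x_5 = 208, center_y_5 = 260, radius_5 = 26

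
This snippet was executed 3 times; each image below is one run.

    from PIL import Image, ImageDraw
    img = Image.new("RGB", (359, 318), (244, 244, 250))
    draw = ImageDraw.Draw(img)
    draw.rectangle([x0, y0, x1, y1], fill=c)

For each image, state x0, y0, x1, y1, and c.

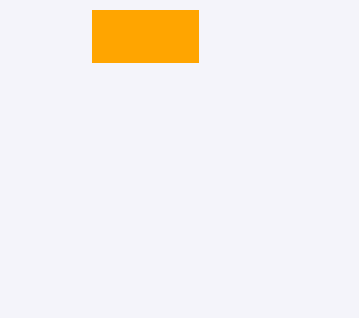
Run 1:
x0 = 92; y0 = 10; x1 = 198; y1 = 62; c = 'orange'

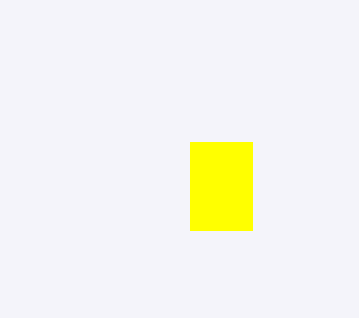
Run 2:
x0 = 190
y0 = 142
x1 = 252
y1 = 230
c = 'yellow'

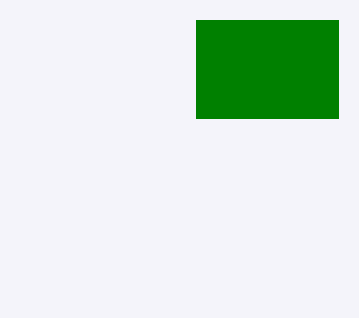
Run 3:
x0 = 196
y0 = 20
x1 = 338
y1 = 118
c = 'green'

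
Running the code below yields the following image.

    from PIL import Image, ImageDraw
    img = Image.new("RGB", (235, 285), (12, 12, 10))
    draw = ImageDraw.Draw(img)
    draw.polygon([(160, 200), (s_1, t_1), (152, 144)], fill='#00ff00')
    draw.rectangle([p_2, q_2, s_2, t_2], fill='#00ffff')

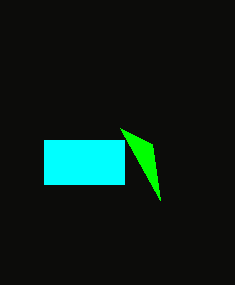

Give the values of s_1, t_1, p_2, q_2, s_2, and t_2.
s_1 = 120
t_1 = 128
p_2 = 44
q_2 = 140
s_2 = 124
t_2 = 184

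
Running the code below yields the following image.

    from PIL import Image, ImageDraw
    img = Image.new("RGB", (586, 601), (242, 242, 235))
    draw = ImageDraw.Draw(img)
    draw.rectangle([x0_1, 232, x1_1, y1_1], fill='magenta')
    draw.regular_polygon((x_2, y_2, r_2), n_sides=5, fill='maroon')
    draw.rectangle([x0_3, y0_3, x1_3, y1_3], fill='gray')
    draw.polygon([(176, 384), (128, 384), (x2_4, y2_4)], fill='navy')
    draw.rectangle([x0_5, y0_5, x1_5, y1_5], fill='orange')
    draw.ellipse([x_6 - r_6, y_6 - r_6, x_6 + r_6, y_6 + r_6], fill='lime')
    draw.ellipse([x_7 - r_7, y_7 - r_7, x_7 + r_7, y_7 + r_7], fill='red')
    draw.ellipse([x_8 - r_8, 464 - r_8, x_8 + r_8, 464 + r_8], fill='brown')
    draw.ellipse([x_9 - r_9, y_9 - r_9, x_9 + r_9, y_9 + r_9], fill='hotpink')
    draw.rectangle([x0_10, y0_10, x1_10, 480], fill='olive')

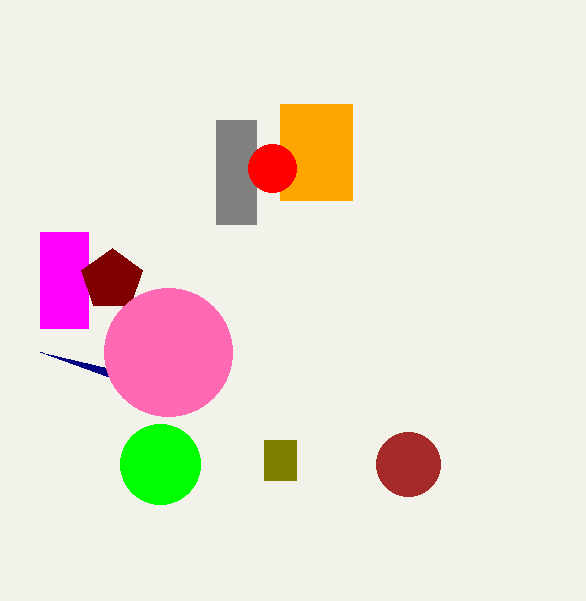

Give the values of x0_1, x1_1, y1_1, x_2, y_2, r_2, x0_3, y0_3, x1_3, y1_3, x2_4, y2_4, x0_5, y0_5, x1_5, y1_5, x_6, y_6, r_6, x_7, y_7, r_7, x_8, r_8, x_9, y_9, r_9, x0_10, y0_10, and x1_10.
x0_1 = 40; x1_1 = 88; y1_1 = 328; x_2 = 112; y_2 = 280; r_2 = 32; x0_3 = 216; y0_3 = 120; x1_3 = 256; y1_3 = 224; x2_4 = 40; y2_4 = 352; x0_5 = 280; y0_5 = 104; x1_5 = 352; y1_5 = 200; x_6 = 160; y_6 = 464; r_6 = 40; x_7 = 272; y_7 = 168; r_7 = 24; x_8 = 408; r_8 = 32; x_9 = 168; y_9 = 352; r_9 = 64; x0_10 = 264; y0_10 = 440; x1_10 = 296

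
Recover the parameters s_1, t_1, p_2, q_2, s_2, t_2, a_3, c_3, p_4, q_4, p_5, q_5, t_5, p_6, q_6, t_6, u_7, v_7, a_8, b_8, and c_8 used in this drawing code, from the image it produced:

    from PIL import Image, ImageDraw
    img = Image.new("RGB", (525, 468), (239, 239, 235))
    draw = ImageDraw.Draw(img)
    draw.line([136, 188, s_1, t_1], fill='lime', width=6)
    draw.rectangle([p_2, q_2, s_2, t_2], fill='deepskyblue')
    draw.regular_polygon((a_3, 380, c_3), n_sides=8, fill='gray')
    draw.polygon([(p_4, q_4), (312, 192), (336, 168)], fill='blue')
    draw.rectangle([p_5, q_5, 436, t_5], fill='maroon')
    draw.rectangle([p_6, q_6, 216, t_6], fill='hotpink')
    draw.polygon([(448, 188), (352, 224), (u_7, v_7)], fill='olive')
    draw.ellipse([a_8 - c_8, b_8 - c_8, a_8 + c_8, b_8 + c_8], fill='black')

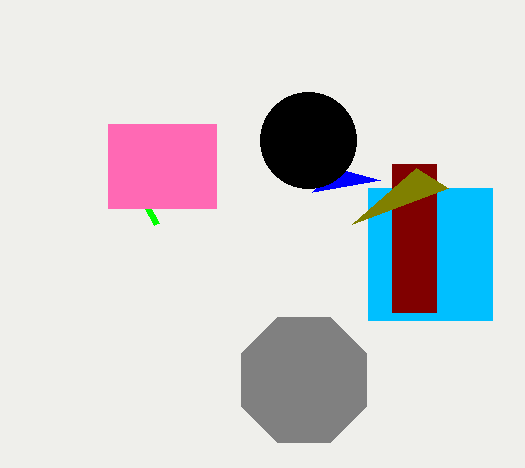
s_1 = 156, t_1 = 224, p_2 = 368, q_2 = 188, s_2 = 492, t_2 = 320, a_3 = 304, c_3 = 68, p_4 = 380, q_4 = 180, p_5 = 392, q_5 = 164, t_5 = 312, p_6 = 108, q_6 = 124, t_6 = 208, u_7 = 416, v_7 = 168, a_8 = 308, b_8 = 140, c_8 = 48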